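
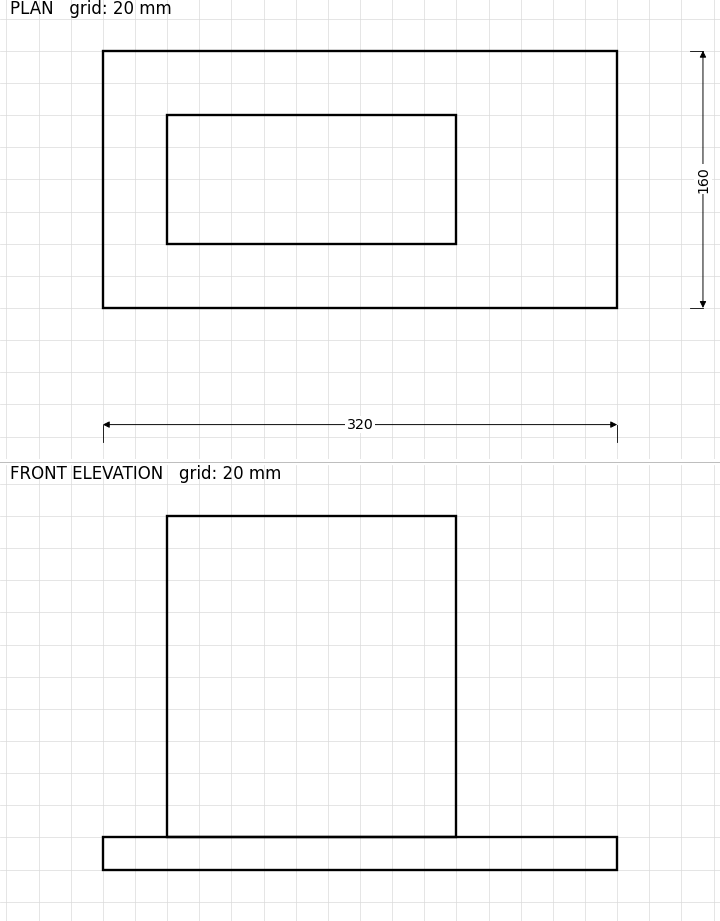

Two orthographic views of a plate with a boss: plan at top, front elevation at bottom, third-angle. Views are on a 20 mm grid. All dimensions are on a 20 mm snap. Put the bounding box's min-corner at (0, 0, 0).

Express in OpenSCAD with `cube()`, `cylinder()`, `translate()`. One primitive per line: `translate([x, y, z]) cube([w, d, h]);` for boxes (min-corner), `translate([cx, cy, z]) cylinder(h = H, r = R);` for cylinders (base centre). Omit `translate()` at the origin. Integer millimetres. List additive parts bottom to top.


cube([320, 160, 20]);
translate([40, 40, 20]) cube([180, 80, 200]);


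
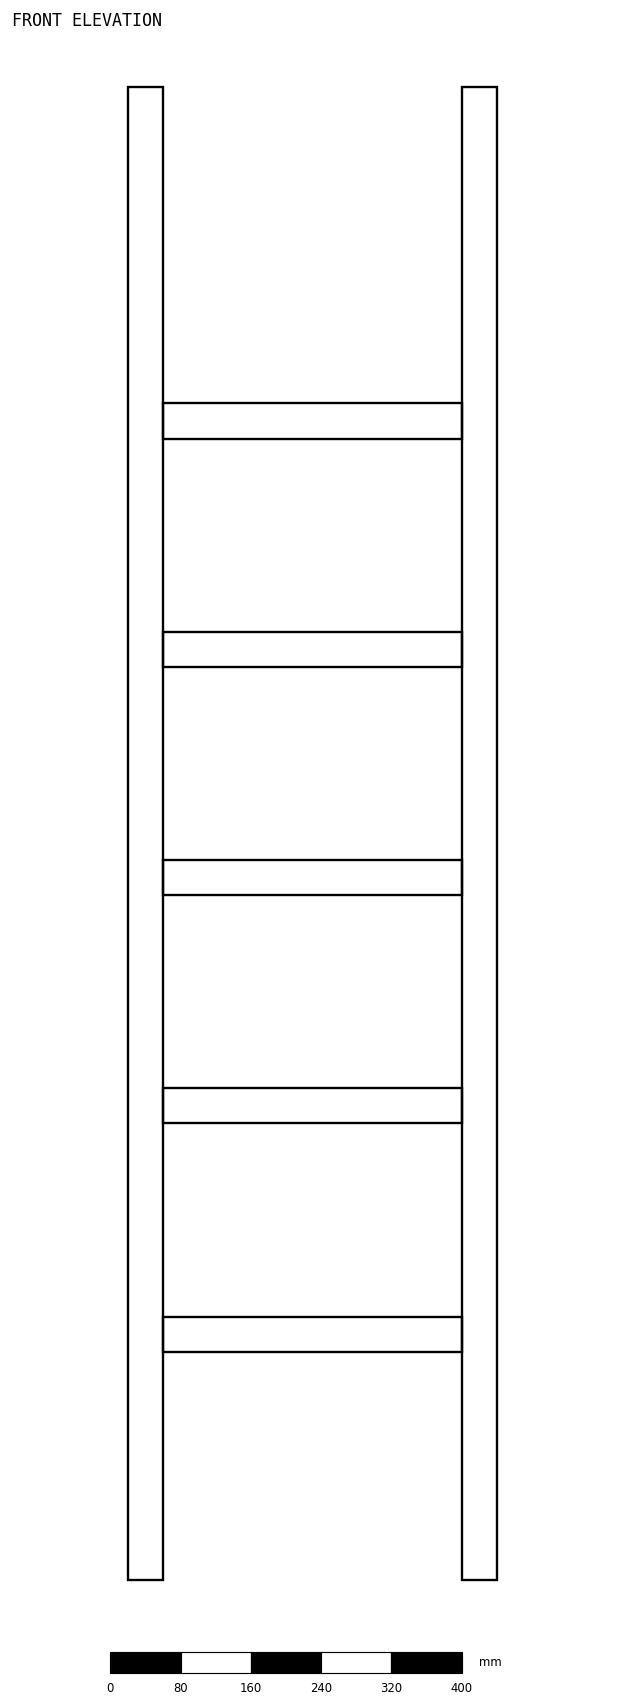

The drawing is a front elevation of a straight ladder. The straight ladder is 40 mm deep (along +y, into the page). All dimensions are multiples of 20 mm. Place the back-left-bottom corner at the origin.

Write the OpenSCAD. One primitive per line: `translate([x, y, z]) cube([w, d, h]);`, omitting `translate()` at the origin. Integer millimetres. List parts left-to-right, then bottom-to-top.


cube([40, 40, 1700]);
translate([40, 0, 260]) cube([340, 40, 40]);
translate([40, 0, 520]) cube([340, 40, 40]);
translate([40, 0, 780]) cube([340, 40, 40]);
translate([40, 0, 1040]) cube([340, 40, 40]);
translate([40, 0, 1300]) cube([340, 40, 40]);
translate([380, 0, 0]) cube([40, 40, 1700]);


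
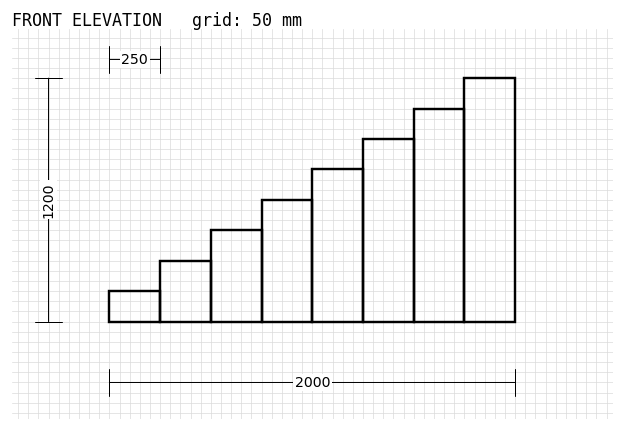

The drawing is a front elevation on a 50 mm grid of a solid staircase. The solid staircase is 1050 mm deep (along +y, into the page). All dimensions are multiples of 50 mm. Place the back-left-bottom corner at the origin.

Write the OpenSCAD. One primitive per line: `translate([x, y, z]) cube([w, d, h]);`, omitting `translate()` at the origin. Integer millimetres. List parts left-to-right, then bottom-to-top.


cube([250, 1050, 150]);
translate([250, 0, 0]) cube([250, 1050, 300]);
translate([500, 0, 0]) cube([250, 1050, 450]);
translate([750, 0, 0]) cube([250, 1050, 600]);
translate([1000, 0, 0]) cube([250, 1050, 750]);
translate([1250, 0, 0]) cube([250, 1050, 900]);
translate([1500, 0, 0]) cube([250, 1050, 1050]);
translate([1750, 0, 0]) cube([250, 1050, 1200]);


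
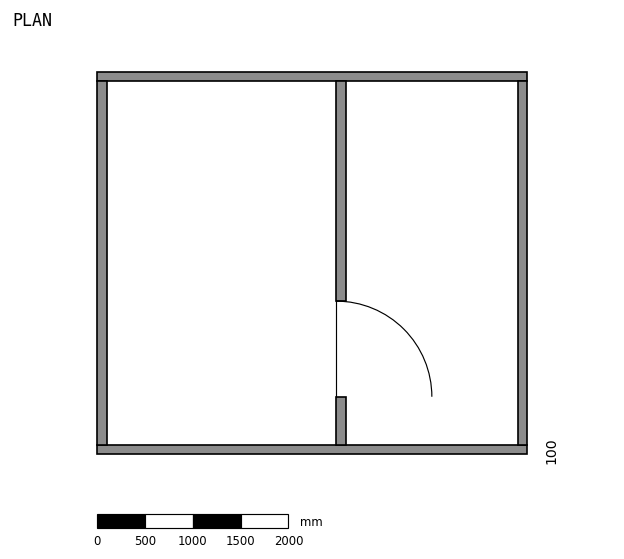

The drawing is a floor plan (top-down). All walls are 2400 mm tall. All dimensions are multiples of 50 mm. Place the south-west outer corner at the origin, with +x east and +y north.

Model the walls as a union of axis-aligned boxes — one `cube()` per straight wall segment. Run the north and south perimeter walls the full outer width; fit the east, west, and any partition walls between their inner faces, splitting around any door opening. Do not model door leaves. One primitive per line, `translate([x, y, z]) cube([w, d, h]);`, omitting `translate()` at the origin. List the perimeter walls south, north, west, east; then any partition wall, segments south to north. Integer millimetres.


cube([4500, 100, 2400]);
translate([0, 3900, 0]) cube([4500, 100, 2400]);
translate([0, 100, 0]) cube([100, 3800, 2400]);
translate([4400, 100, 0]) cube([100, 3800, 2400]);
translate([2500, 100, 0]) cube([100, 500, 2400]);
translate([2500, 1600, 0]) cube([100, 2300, 2400]);


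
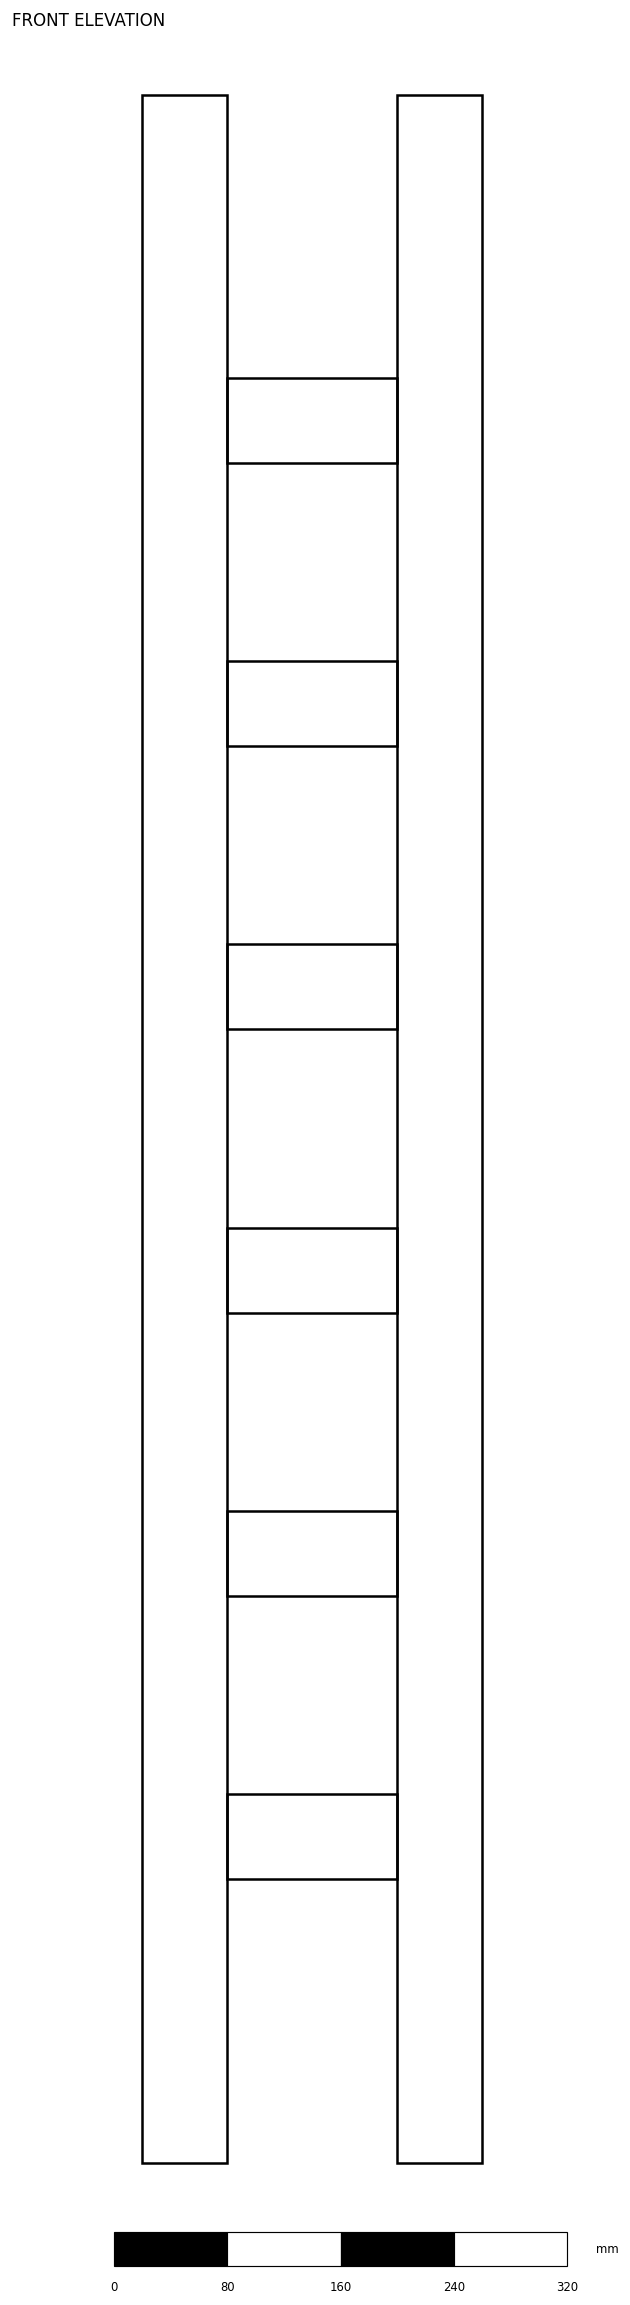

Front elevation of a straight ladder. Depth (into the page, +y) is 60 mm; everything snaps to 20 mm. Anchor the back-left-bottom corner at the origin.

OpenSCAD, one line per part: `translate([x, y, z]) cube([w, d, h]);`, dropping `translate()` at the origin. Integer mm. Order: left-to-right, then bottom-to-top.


cube([60, 60, 1460]);
translate([60, 0, 200]) cube([120, 60, 60]);
translate([60, 0, 400]) cube([120, 60, 60]);
translate([60, 0, 600]) cube([120, 60, 60]);
translate([60, 0, 800]) cube([120, 60, 60]);
translate([60, 0, 1000]) cube([120, 60, 60]);
translate([60, 0, 1200]) cube([120, 60, 60]);
translate([180, 0, 0]) cube([60, 60, 1460]);


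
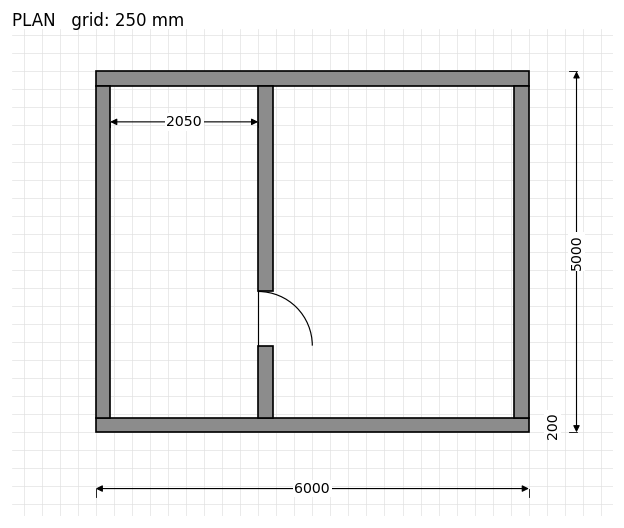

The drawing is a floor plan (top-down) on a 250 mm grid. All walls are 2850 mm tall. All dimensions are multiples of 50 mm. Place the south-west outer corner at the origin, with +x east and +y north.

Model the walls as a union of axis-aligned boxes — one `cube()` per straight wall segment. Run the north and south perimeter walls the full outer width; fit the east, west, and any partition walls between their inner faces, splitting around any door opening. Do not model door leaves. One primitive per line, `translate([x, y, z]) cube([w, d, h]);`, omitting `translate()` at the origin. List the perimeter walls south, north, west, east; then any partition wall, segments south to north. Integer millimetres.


cube([6000, 200, 2850]);
translate([0, 4800, 0]) cube([6000, 200, 2850]);
translate([0, 200, 0]) cube([200, 4600, 2850]);
translate([5800, 200, 0]) cube([200, 4600, 2850]);
translate([2250, 200, 0]) cube([200, 1000, 2850]);
translate([2250, 1950, 0]) cube([200, 2850, 2850]);


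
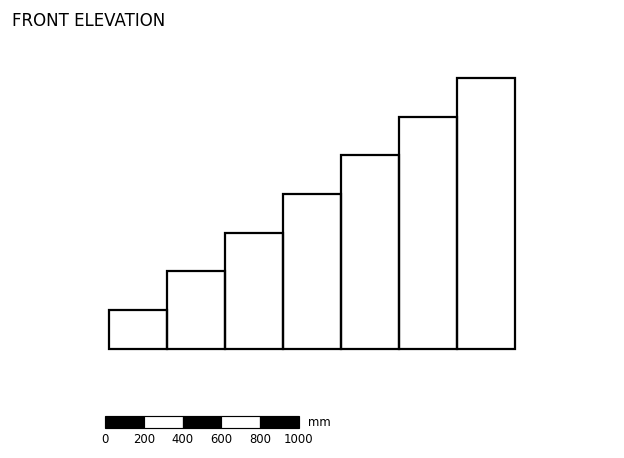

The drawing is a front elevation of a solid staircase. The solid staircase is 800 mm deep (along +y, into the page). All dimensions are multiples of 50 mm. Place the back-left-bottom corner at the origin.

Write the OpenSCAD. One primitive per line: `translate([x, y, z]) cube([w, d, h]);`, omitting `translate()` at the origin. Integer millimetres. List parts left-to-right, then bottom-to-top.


cube([300, 800, 200]);
translate([300, 0, 0]) cube([300, 800, 400]);
translate([600, 0, 0]) cube([300, 800, 600]);
translate([900, 0, 0]) cube([300, 800, 800]);
translate([1200, 0, 0]) cube([300, 800, 1000]);
translate([1500, 0, 0]) cube([300, 800, 1200]);
translate([1800, 0, 0]) cube([300, 800, 1400]);


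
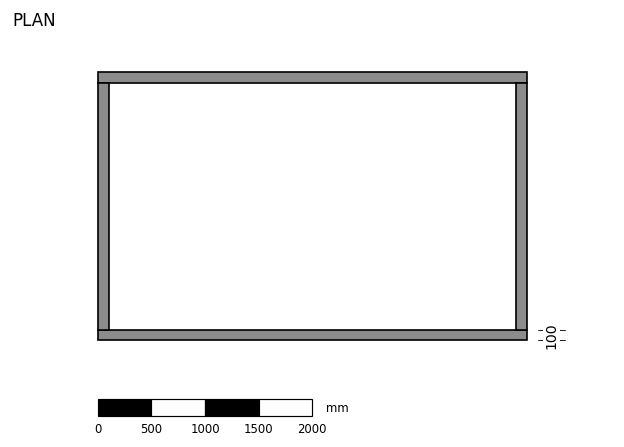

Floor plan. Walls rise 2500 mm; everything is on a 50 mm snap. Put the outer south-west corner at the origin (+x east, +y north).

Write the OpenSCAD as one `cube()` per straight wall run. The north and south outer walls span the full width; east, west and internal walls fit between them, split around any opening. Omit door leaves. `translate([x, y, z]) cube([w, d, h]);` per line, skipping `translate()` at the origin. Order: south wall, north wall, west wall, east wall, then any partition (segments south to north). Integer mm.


cube([4000, 100, 2500]);
translate([0, 2400, 0]) cube([4000, 100, 2500]);
translate([0, 100, 0]) cube([100, 2300, 2500]);
translate([3900, 100, 0]) cube([100, 2300, 2500]);


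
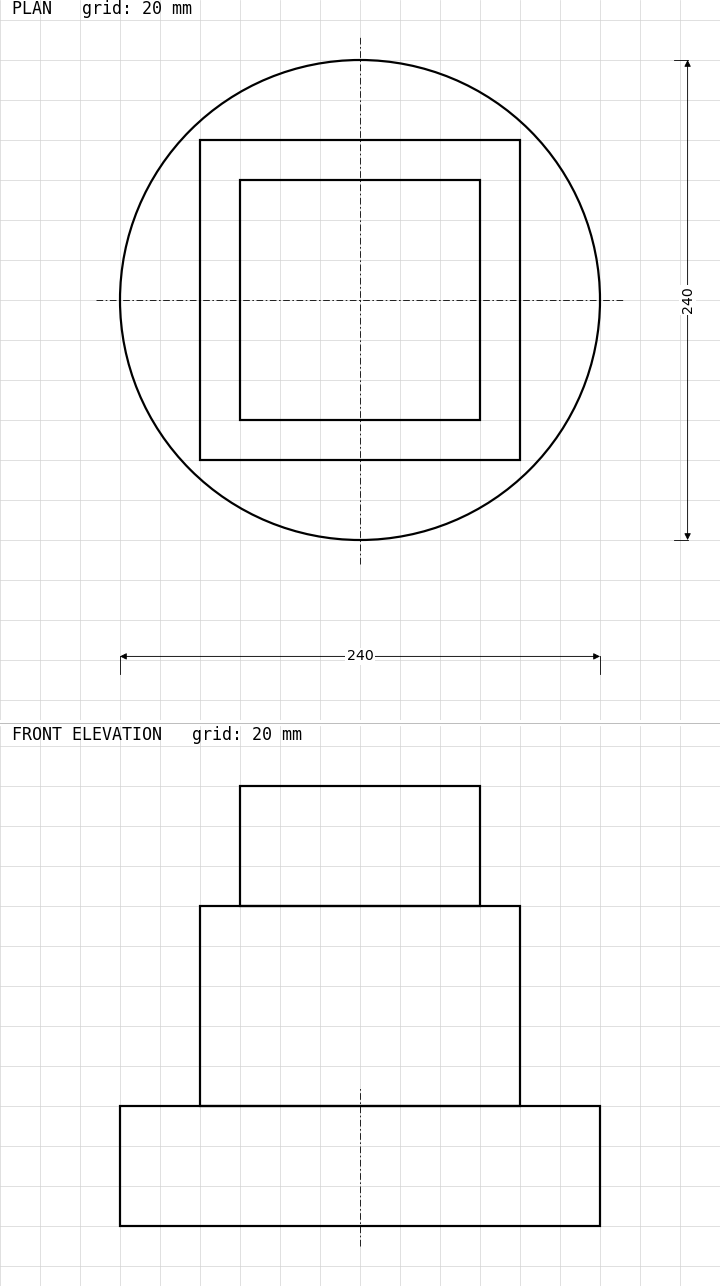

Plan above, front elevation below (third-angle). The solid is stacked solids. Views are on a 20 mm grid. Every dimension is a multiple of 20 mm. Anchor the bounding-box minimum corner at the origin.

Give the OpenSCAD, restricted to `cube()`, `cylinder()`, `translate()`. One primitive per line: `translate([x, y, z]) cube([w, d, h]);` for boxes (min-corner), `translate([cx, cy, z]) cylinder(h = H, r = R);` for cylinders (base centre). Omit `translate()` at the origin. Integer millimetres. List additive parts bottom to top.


translate([120, 120, 0]) cylinder(h = 60, r = 120);
translate([40, 40, 60]) cube([160, 160, 100]);
translate([60, 60, 160]) cube([120, 120, 60]);


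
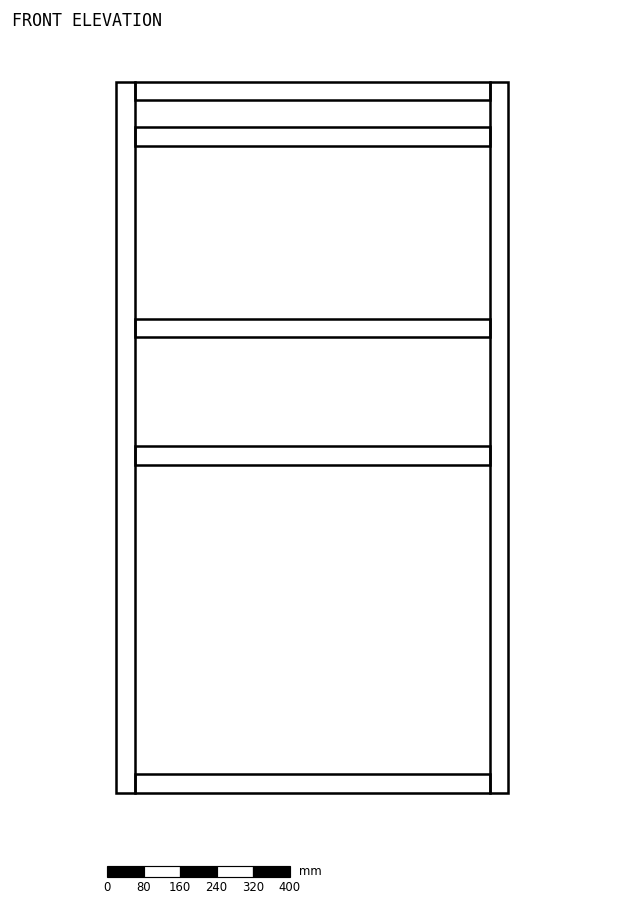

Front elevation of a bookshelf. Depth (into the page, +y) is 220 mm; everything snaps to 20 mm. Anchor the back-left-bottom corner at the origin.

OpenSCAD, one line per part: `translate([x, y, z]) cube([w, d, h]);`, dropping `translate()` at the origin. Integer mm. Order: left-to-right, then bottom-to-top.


cube([40, 220, 1560]);
translate([40, 0, 0]) cube([780, 220, 40]);
translate([40, 0, 720]) cube([780, 220, 40]);
translate([40, 0, 1000]) cube([780, 220, 40]);
translate([40, 0, 1420]) cube([780, 220, 40]);
translate([40, 0, 1520]) cube([780, 220, 40]);
translate([820, 0, 0]) cube([40, 220, 1560]);


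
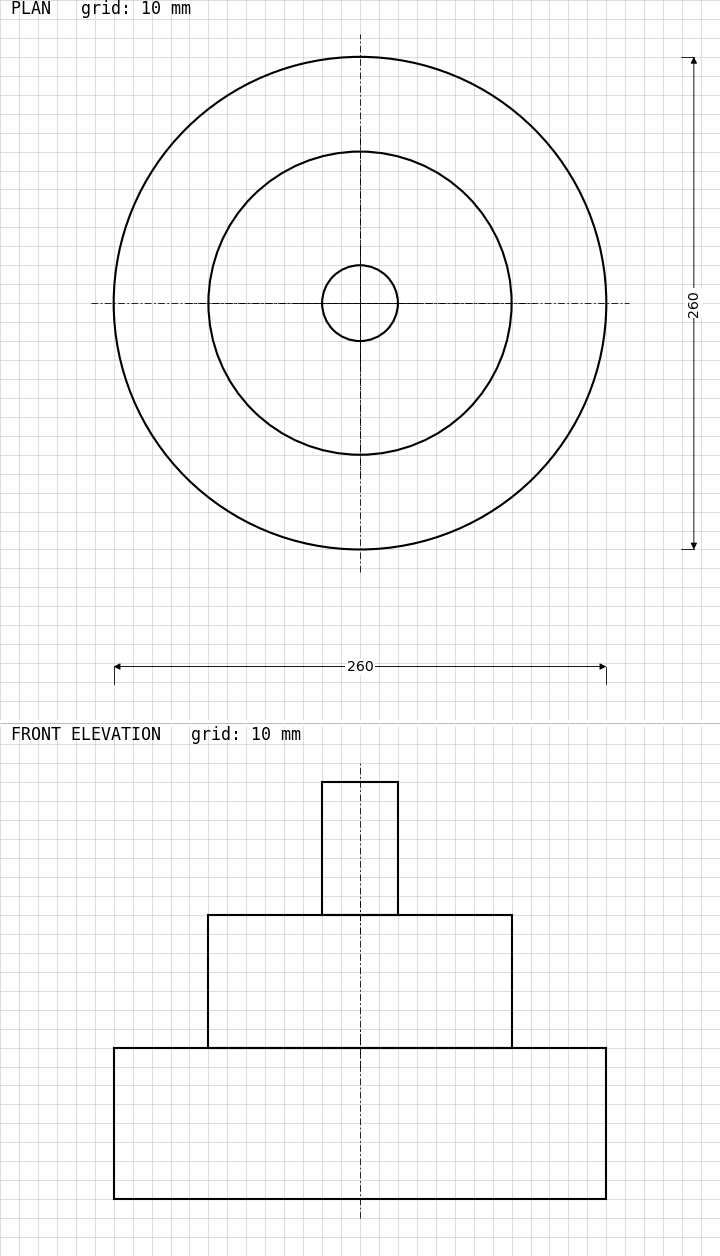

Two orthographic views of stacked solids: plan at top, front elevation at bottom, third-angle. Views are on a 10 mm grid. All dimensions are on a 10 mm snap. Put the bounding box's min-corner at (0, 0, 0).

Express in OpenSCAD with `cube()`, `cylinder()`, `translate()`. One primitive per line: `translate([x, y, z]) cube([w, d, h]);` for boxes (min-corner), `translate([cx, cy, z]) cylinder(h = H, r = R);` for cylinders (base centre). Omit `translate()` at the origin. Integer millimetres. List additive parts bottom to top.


translate([130, 130, 0]) cylinder(h = 80, r = 130);
translate([130, 130, 80]) cylinder(h = 70, r = 80);
translate([130, 130, 150]) cylinder(h = 70, r = 20);


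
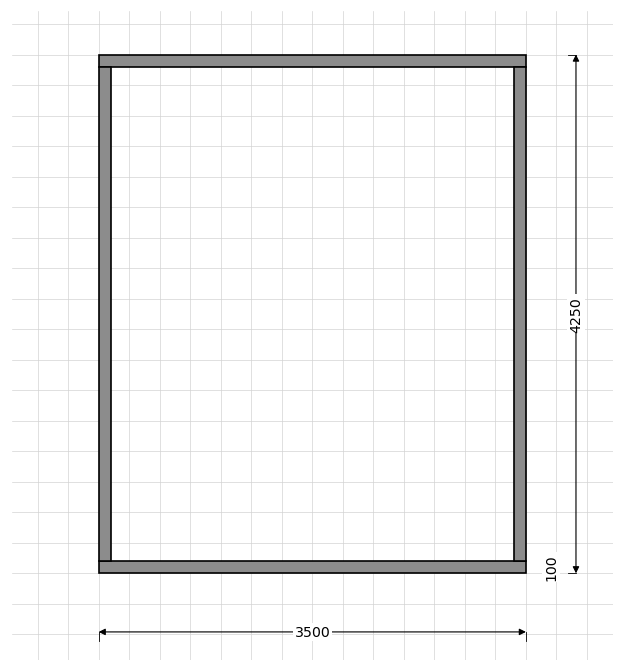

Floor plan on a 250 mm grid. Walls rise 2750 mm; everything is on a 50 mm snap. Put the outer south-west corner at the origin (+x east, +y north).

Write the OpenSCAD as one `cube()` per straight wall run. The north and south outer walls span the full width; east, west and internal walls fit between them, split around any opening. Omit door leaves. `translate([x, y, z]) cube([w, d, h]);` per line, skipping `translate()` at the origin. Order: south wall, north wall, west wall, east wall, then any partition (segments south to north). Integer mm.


cube([3500, 100, 2750]);
translate([0, 4150, 0]) cube([3500, 100, 2750]);
translate([0, 100, 0]) cube([100, 4050, 2750]);
translate([3400, 100, 0]) cube([100, 4050, 2750]);


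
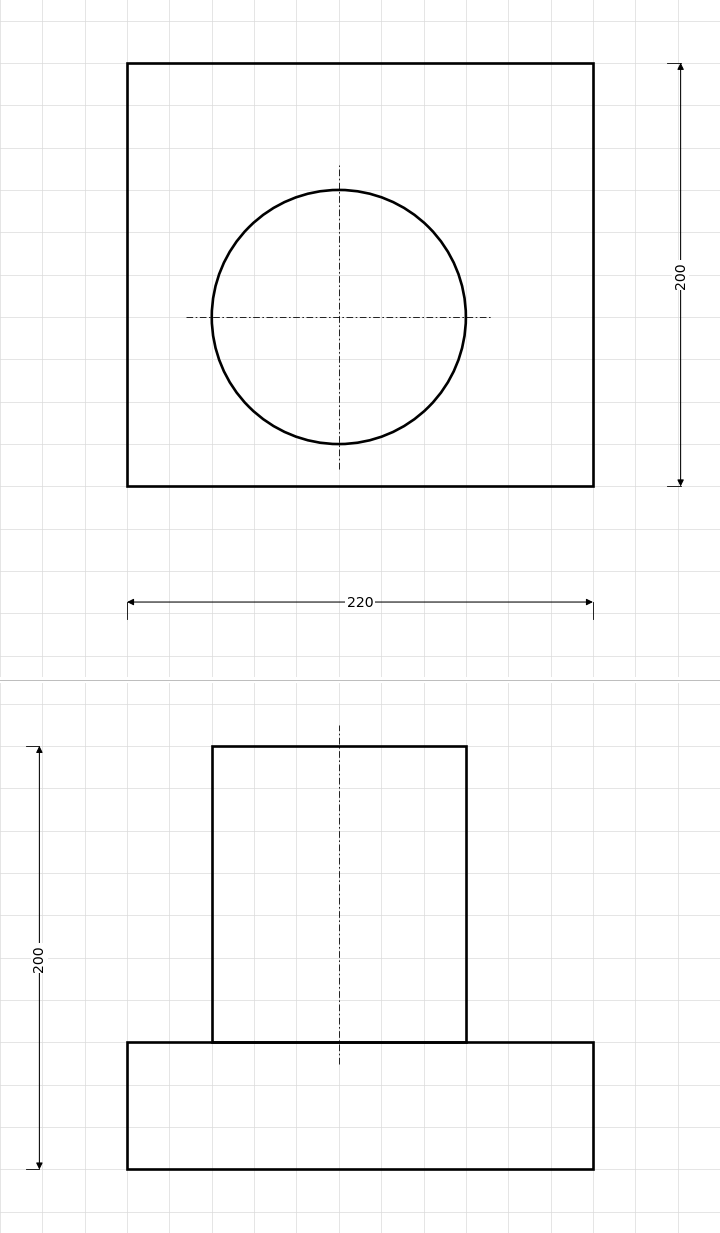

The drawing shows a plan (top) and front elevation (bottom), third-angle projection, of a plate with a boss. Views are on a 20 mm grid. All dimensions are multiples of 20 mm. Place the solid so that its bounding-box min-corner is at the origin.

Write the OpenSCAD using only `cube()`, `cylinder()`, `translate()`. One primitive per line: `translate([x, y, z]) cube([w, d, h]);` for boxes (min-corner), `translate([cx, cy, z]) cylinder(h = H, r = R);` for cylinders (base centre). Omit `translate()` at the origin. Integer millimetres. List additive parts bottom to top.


cube([220, 200, 60]);
translate([100, 80, 60]) cylinder(h = 140, r = 60);


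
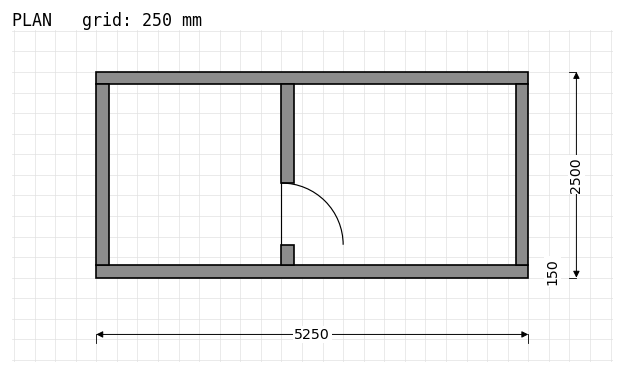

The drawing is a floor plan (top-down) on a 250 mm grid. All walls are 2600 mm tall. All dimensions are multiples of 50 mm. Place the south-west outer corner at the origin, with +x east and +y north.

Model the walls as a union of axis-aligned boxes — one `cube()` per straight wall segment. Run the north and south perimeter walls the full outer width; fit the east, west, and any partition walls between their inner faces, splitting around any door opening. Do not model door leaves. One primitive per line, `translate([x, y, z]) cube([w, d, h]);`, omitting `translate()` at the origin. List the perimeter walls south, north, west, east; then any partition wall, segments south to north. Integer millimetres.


cube([5250, 150, 2600]);
translate([0, 2350, 0]) cube([5250, 150, 2600]);
translate([0, 150, 0]) cube([150, 2200, 2600]);
translate([5100, 150, 0]) cube([150, 2200, 2600]);
translate([2250, 150, 0]) cube([150, 250, 2600]);
translate([2250, 1150, 0]) cube([150, 1200, 2600]);


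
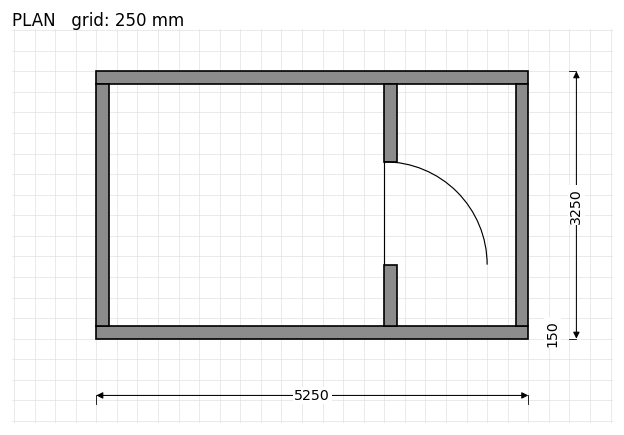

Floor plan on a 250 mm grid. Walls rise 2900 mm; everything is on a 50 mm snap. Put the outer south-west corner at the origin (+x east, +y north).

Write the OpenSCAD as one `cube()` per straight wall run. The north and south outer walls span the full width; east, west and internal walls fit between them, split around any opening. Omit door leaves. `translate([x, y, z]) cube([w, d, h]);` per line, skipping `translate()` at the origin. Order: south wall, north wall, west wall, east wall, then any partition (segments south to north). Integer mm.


cube([5250, 150, 2900]);
translate([0, 3100, 0]) cube([5250, 150, 2900]);
translate([0, 150, 0]) cube([150, 2950, 2900]);
translate([5100, 150, 0]) cube([150, 2950, 2900]);
translate([3500, 150, 0]) cube([150, 750, 2900]);
translate([3500, 2150, 0]) cube([150, 950, 2900]);


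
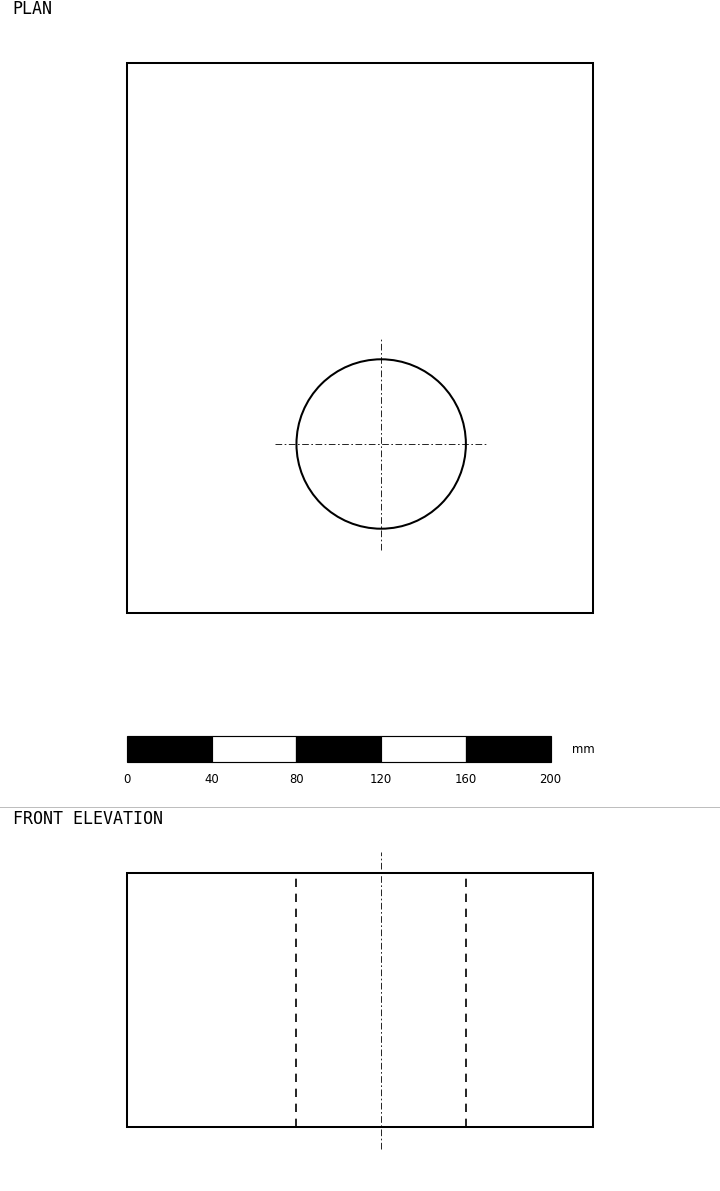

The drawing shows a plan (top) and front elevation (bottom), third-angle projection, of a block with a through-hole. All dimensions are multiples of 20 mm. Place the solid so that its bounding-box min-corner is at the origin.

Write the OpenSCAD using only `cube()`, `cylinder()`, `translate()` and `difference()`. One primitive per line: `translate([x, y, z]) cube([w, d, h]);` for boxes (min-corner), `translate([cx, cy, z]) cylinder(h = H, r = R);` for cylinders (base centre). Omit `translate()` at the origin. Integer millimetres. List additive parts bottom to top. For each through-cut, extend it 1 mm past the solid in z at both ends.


difference() {
  cube([220, 260, 120]);
  translate([120, 80, -1]) cylinder(h = 122, r = 40);
}


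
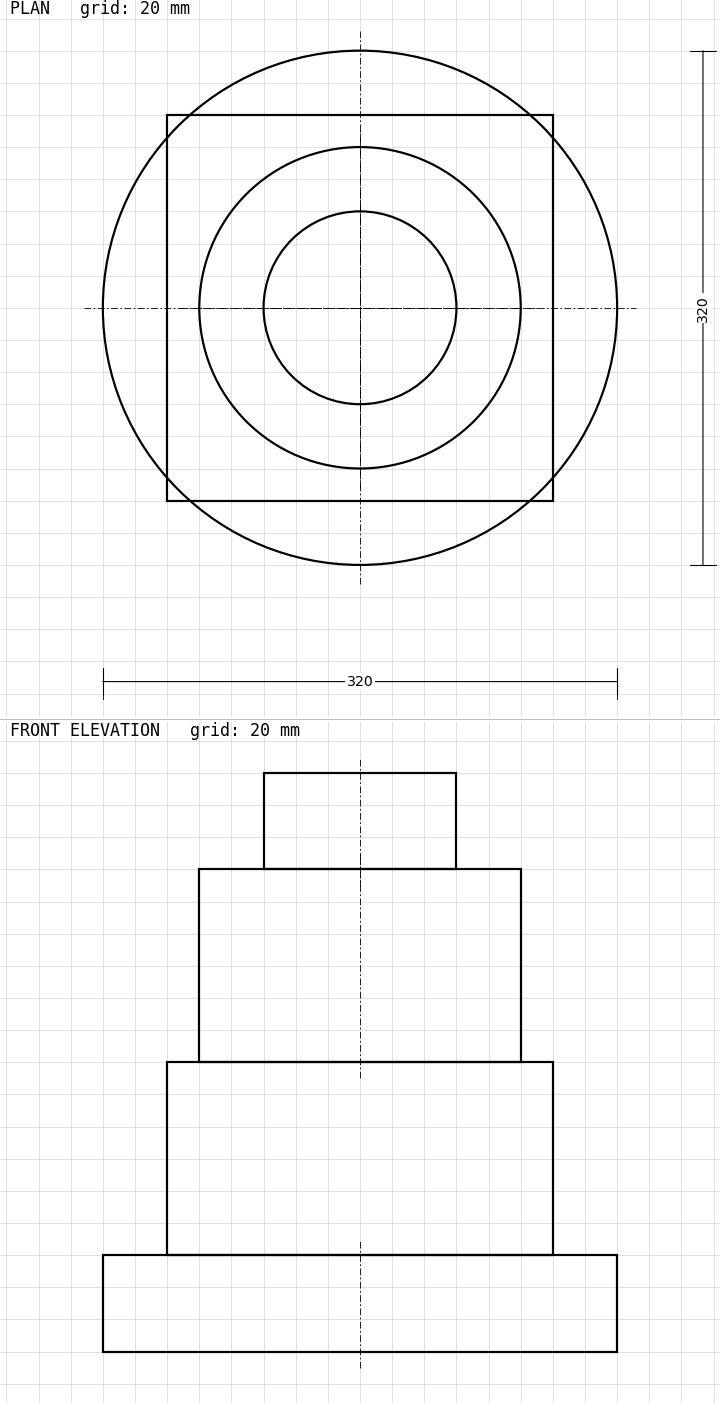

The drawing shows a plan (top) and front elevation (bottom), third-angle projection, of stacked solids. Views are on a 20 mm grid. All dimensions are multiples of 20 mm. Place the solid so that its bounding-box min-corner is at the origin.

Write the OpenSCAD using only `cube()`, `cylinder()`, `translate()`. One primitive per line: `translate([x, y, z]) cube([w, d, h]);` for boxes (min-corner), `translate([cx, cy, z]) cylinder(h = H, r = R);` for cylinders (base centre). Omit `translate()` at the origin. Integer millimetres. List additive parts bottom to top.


translate([160, 160, 0]) cylinder(h = 60, r = 160);
translate([40, 40, 60]) cube([240, 240, 120]);
translate([160, 160, 180]) cylinder(h = 120, r = 100);
translate([160, 160, 300]) cylinder(h = 60, r = 60);


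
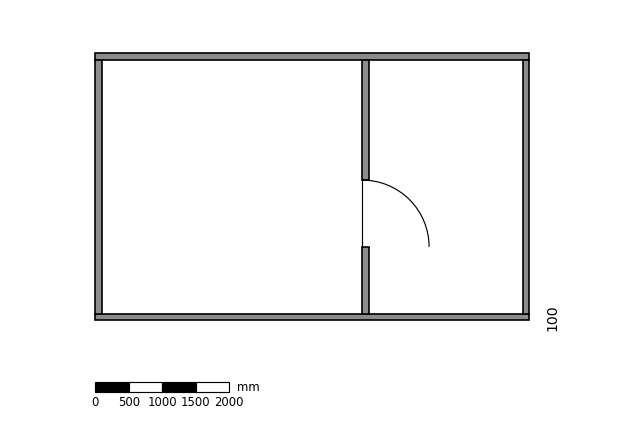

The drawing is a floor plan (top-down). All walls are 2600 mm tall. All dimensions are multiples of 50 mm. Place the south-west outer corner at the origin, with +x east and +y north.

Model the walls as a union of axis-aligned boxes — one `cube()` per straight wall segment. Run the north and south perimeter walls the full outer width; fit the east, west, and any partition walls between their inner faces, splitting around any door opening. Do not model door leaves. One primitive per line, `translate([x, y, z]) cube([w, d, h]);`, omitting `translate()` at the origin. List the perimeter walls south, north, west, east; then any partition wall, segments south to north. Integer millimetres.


cube([6500, 100, 2600]);
translate([0, 3900, 0]) cube([6500, 100, 2600]);
translate([0, 100, 0]) cube([100, 3800, 2600]);
translate([6400, 100, 0]) cube([100, 3800, 2600]);
translate([4000, 100, 0]) cube([100, 1000, 2600]);
translate([4000, 2100, 0]) cube([100, 1800, 2600]);


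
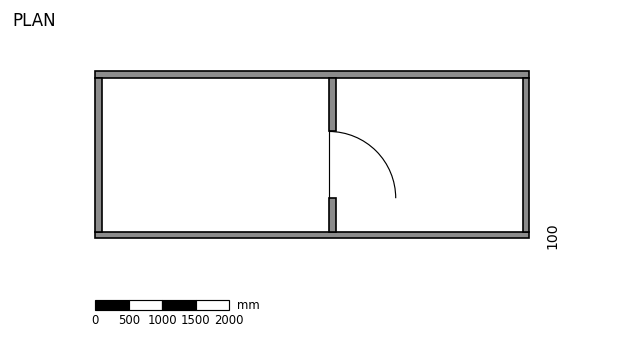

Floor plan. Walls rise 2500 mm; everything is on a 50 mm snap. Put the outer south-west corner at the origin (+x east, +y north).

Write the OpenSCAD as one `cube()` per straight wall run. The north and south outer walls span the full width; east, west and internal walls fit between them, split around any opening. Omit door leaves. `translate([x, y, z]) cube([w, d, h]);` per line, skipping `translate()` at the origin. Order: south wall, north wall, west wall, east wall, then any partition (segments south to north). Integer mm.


cube([6500, 100, 2500]);
translate([0, 2400, 0]) cube([6500, 100, 2500]);
translate([0, 100, 0]) cube([100, 2300, 2500]);
translate([6400, 100, 0]) cube([100, 2300, 2500]);
translate([3500, 100, 0]) cube([100, 500, 2500]);
translate([3500, 1600, 0]) cube([100, 800, 2500]);


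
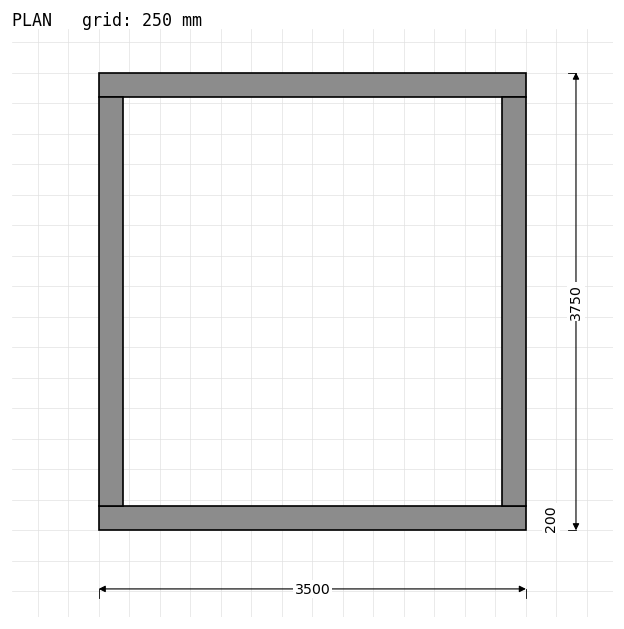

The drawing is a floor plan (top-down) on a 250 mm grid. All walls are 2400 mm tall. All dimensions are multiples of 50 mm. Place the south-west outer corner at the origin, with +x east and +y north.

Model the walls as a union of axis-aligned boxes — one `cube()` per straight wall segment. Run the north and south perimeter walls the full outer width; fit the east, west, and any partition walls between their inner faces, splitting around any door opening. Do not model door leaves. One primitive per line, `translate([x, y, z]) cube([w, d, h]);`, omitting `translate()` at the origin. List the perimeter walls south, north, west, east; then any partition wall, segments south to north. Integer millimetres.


cube([3500, 200, 2400]);
translate([0, 3550, 0]) cube([3500, 200, 2400]);
translate([0, 200, 0]) cube([200, 3350, 2400]);
translate([3300, 200, 0]) cube([200, 3350, 2400]);


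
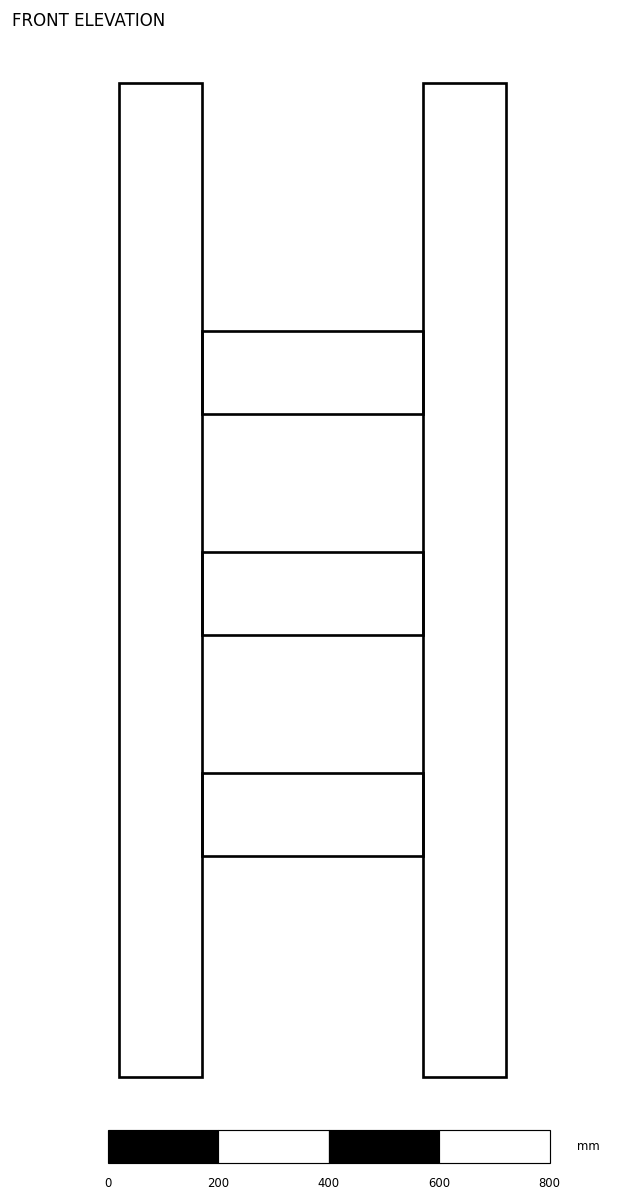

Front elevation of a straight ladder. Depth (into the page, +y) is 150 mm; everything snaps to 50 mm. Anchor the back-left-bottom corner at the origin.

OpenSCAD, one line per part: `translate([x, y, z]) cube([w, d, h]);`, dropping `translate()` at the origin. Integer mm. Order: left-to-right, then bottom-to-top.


cube([150, 150, 1800]);
translate([150, 0, 400]) cube([400, 150, 150]);
translate([150, 0, 800]) cube([400, 150, 150]);
translate([150, 0, 1200]) cube([400, 150, 150]);
translate([550, 0, 0]) cube([150, 150, 1800]);


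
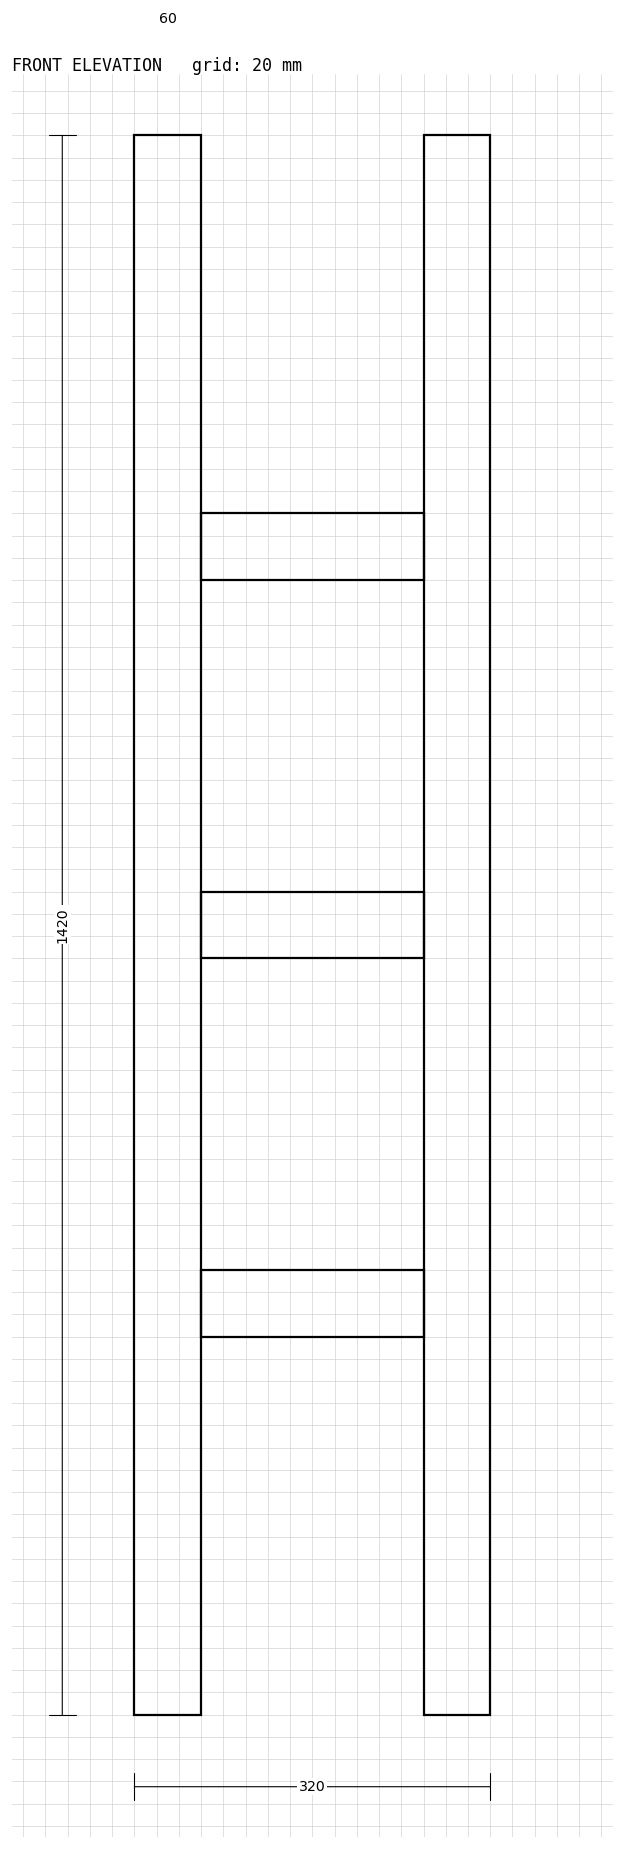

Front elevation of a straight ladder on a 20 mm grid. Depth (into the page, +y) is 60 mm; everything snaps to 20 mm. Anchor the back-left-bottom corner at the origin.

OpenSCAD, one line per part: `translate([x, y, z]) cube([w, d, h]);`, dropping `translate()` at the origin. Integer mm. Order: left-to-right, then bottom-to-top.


cube([60, 60, 1420]);
translate([60, 0, 340]) cube([200, 60, 60]);
translate([60, 0, 680]) cube([200, 60, 60]);
translate([60, 0, 1020]) cube([200, 60, 60]);
translate([260, 0, 0]) cube([60, 60, 1420]);


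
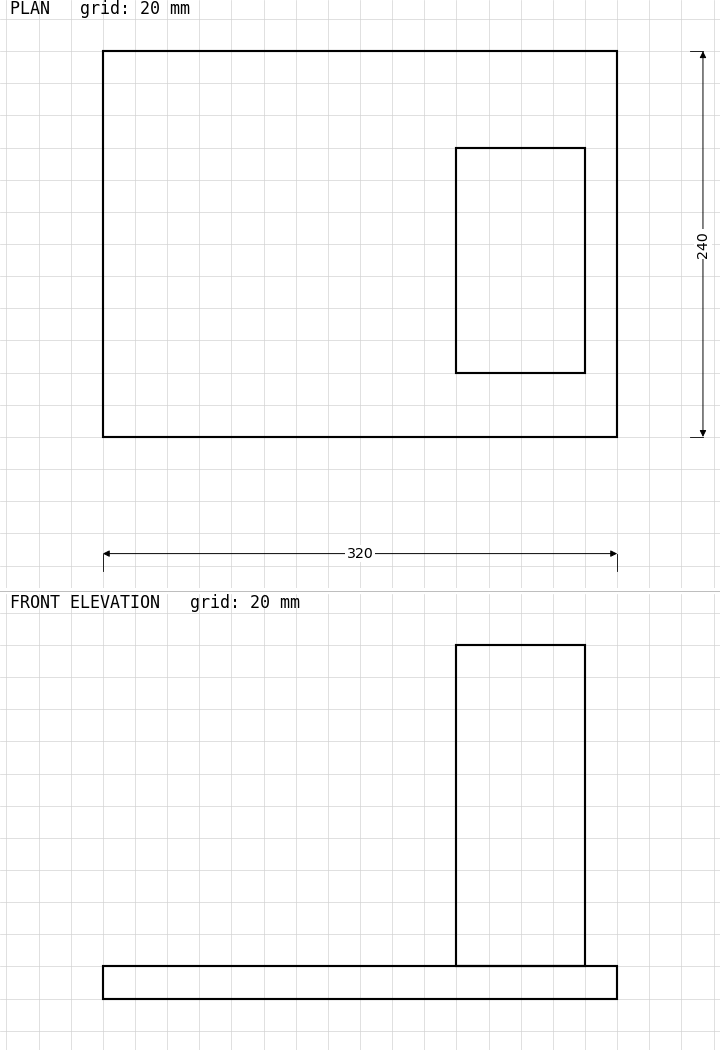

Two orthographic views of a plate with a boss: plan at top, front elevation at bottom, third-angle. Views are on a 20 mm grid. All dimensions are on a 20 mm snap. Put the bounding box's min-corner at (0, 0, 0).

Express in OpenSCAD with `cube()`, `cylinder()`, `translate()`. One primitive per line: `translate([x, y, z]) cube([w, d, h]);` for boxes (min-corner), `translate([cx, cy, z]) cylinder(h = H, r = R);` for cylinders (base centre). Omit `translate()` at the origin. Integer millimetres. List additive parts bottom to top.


cube([320, 240, 20]);
translate([220, 40, 20]) cube([80, 140, 200]);


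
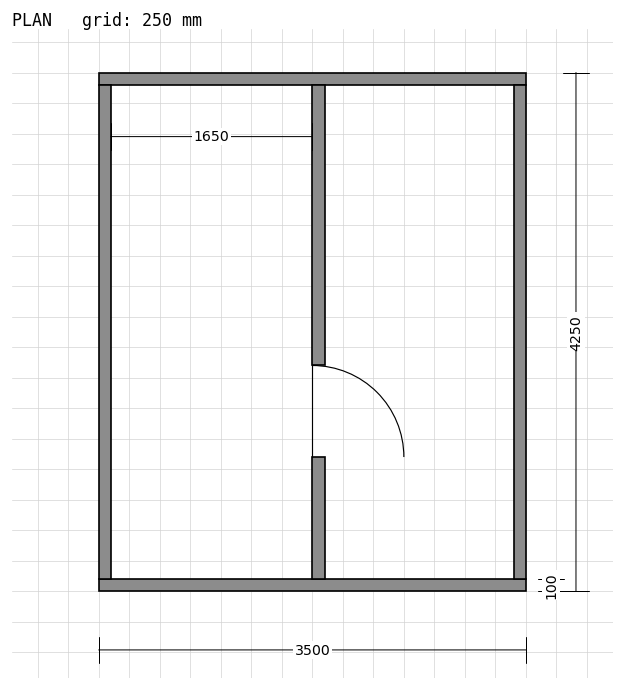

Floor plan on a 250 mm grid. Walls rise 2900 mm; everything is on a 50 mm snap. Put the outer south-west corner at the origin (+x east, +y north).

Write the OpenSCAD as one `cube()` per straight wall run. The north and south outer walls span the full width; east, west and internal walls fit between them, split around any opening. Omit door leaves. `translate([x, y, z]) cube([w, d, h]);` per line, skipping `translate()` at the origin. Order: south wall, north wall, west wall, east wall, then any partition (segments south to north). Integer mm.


cube([3500, 100, 2900]);
translate([0, 4150, 0]) cube([3500, 100, 2900]);
translate([0, 100, 0]) cube([100, 4050, 2900]);
translate([3400, 100, 0]) cube([100, 4050, 2900]);
translate([1750, 100, 0]) cube([100, 1000, 2900]);
translate([1750, 1850, 0]) cube([100, 2300, 2900]);


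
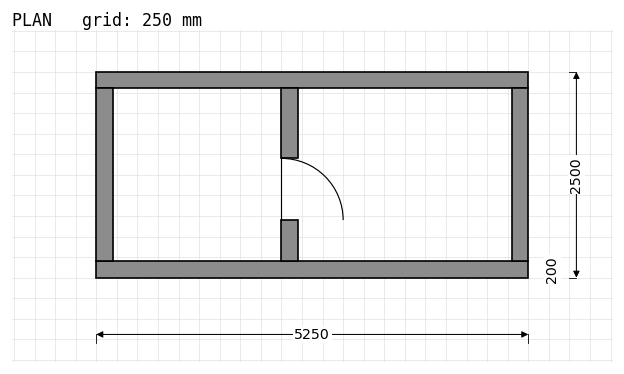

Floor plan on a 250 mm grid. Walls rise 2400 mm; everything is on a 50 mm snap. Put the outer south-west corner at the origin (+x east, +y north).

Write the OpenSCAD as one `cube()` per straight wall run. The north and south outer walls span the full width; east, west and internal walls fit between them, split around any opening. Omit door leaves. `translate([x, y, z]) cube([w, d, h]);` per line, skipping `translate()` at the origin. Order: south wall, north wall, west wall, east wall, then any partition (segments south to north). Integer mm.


cube([5250, 200, 2400]);
translate([0, 2300, 0]) cube([5250, 200, 2400]);
translate([0, 200, 0]) cube([200, 2100, 2400]);
translate([5050, 200, 0]) cube([200, 2100, 2400]);
translate([2250, 200, 0]) cube([200, 500, 2400]);
translate([2250, 1450, 0]) cube([200, 850, 2400]);


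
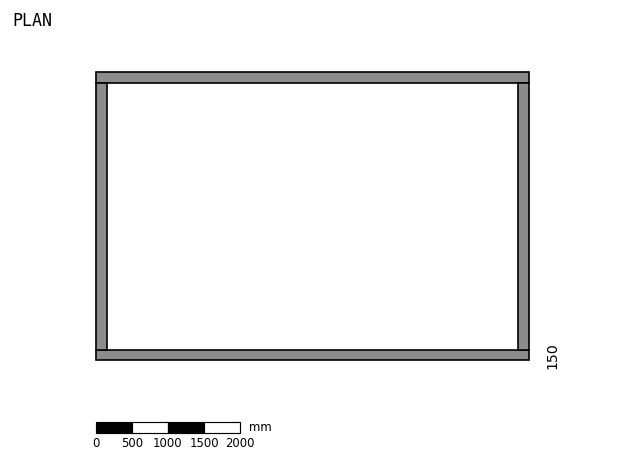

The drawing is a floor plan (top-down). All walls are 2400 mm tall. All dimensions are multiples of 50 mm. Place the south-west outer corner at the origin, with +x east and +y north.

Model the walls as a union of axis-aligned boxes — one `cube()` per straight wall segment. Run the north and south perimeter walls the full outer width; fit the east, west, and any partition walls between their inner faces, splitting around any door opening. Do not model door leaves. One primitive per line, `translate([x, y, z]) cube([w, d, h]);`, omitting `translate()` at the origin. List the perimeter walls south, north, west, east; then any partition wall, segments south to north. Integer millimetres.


cube([6000, 150, 2400]);
translate([0, 3850, 0]) cube([6000, 150, 2400]);
translate([0, 150, 0]) cube([150, 3700, 2400]);
translate([5850, 150, 0]) cube([150, 3700, 2400]);


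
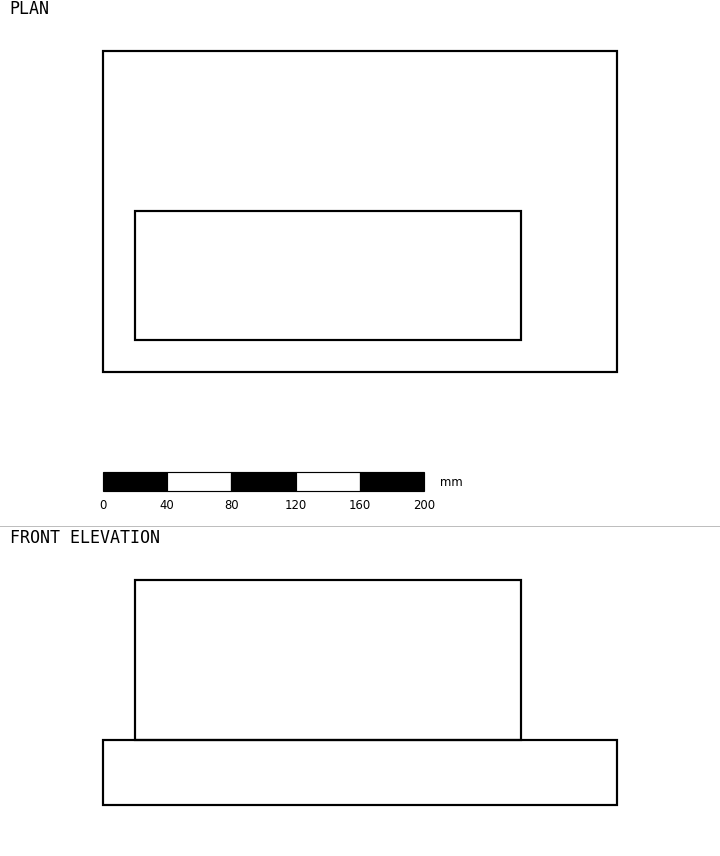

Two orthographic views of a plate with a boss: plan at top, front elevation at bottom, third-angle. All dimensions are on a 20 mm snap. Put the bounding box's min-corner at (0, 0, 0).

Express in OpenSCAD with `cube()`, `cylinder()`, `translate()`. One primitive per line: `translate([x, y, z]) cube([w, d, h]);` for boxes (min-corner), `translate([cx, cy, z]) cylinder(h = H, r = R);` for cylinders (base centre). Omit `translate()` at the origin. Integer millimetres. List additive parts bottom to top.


cube([320, 200, 40]);
translate([20, 20, 40]) cube([240, 80, 100]);


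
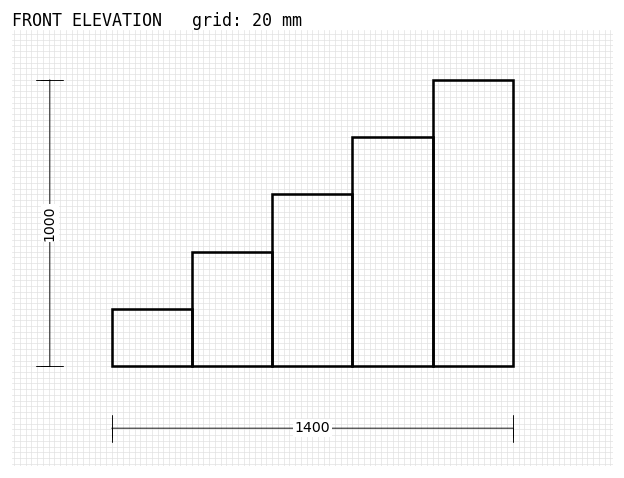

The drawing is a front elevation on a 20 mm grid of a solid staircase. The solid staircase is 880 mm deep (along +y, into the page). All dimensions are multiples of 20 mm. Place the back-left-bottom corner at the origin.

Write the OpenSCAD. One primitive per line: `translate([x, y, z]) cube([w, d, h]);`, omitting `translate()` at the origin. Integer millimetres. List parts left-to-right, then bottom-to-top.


cube([280, 880, 200]);
translate([280, 0, 0]) cube([280, 880, 400]);
translate([560, 0, 0]) cube([280, 880, 600]);
translate([840, 0, 0]) cube([280, 880, 800]);
translate([1120, 0, 0]) cube([280, 880, 1000]);


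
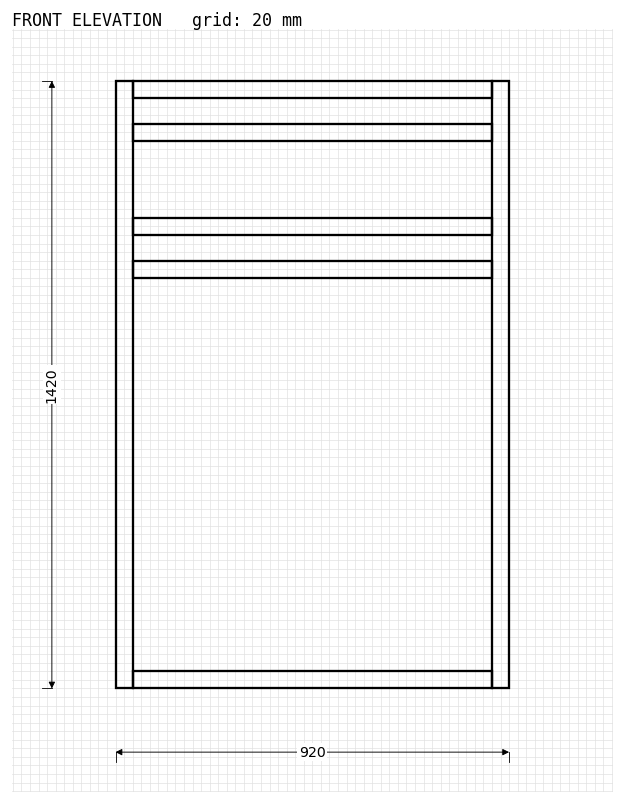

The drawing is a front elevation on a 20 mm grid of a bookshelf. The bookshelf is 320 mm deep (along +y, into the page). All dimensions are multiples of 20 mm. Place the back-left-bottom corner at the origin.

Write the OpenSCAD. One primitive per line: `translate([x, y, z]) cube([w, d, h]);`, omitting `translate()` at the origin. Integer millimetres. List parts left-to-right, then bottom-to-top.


cube([40, 320, 1420]);
translate([40, 0, 0]) cube([840, 320, 40]);
translate([40, 0, 960]) cube([840, 320, 40]);
translate([40, 0, 1060]) cube([840, 320, 40]);
translate([40, 0, 1280]) cube([840, 320, 40]);
translate([40, 0, 1380]) cube([840, 320, 40]);
translate([880, 0, 0]) cube([40, 320, 1420]);


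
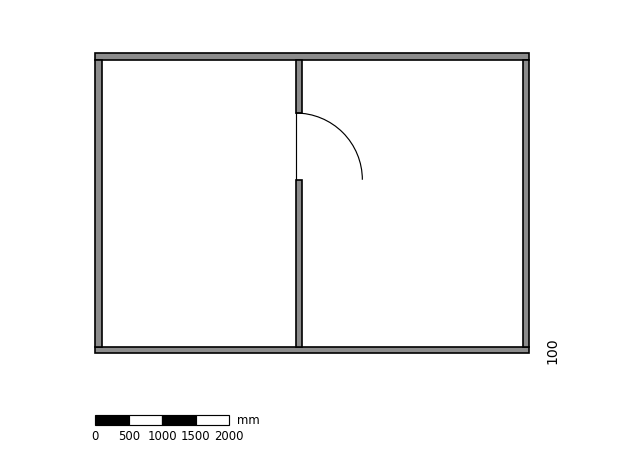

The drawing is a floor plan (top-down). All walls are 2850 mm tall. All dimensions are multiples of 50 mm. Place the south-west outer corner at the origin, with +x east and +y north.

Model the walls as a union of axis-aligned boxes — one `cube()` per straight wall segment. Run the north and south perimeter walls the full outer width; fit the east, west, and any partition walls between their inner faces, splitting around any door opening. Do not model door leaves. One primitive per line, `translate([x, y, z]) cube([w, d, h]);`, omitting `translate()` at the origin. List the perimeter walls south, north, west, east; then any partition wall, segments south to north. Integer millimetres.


cube([6500, 100, 2850]);
translate([0, 4400, 0]) cube([6500, 100, 2850]);
translate([0, 100, 0]) cube([100, 4300, 2850]);
translate([6400, 100, 0]) cube([100, 4300, 2850]);
translate([3000, 100, 0]) cube([100, 2500, 2850]);
translate([3000, 3600, 0]) cube([100, 800, 2850]);


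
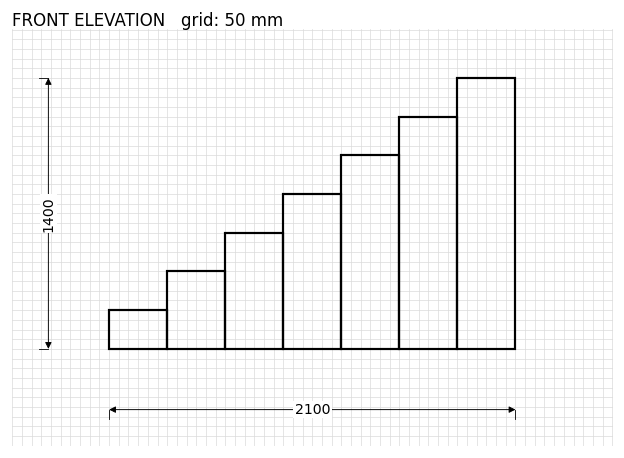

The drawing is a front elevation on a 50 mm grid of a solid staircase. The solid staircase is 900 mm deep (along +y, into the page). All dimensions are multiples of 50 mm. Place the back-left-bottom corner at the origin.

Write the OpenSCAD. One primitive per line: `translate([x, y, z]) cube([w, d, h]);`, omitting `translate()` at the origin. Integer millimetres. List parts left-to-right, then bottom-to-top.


cube([300, 900, 200]);
translate([300, 0, 0]) cube([300, 900, 400]);
translate([600, 0, 0]) cube([300, 900, 600]);
translate([900, 0, 0]) cube([300, 900, 800]);
translate([1200, 0, 0]) cube([300, 900, 1000]);
translate([1500, 0, 0]) cube([300, 900, 1200]);
translate([1800, 0, 0]) cube([300, 900, 1400]);


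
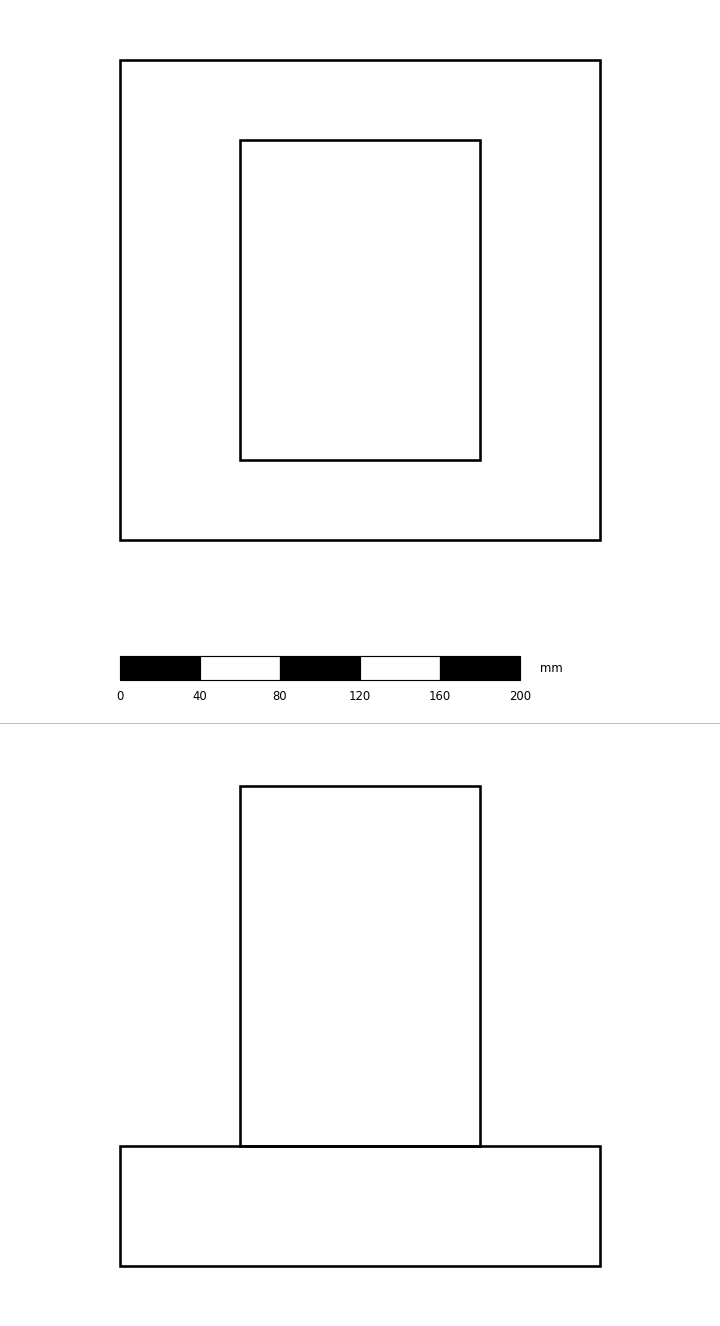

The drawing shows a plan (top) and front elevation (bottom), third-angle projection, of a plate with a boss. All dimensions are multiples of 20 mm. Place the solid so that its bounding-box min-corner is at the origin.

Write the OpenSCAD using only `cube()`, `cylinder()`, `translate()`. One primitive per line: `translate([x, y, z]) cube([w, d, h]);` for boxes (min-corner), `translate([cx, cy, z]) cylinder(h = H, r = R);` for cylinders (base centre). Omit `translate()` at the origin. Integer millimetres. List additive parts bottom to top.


cube([240, 240, 60]);
translate([60, 40, 60]) cube([120, 160, 180]);


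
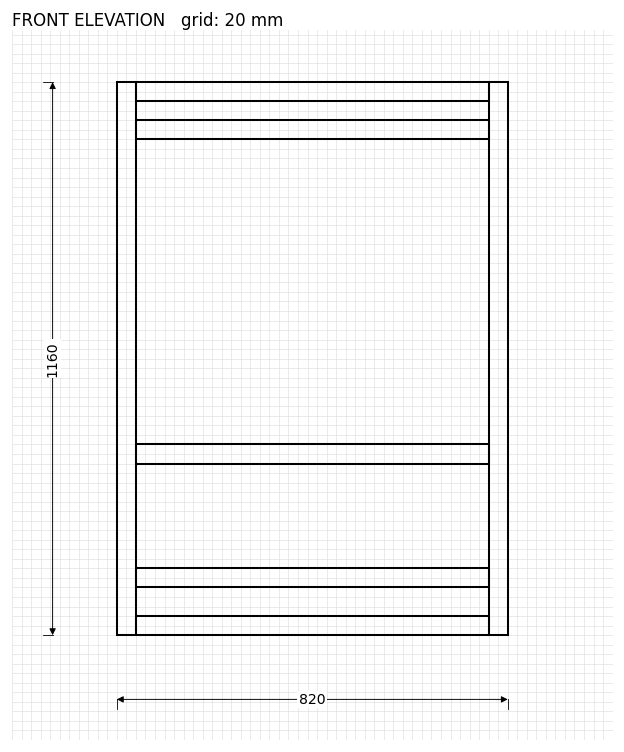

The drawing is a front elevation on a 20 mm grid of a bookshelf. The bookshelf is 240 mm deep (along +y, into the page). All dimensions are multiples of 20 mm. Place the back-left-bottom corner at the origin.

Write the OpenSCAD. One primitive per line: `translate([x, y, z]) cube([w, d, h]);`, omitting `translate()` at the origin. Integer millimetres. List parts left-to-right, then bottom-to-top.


cube([40, 240, 1160]);
translate([40, 0, 0]) cube([740, 240, 40]);
translate([40, 0, 100]) cube([740, 240, 40]);
translate([40, 0, 360]) cube([740, 240, 40]);
translate([40, 0, 1040]) cube([740, 240, 40]);
translate([40, 0, 1120]) cube([740, 240, 40]);
translate([780, 0, 0]) cube([40, 240, 1160]);


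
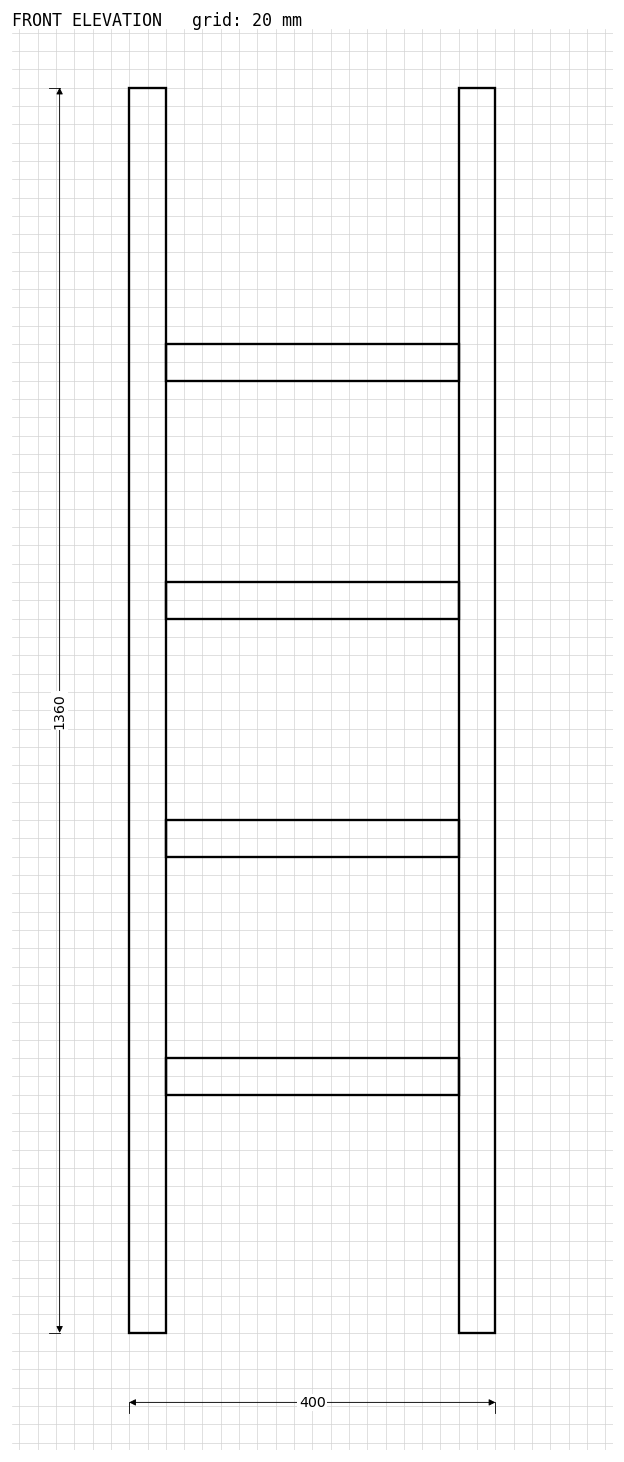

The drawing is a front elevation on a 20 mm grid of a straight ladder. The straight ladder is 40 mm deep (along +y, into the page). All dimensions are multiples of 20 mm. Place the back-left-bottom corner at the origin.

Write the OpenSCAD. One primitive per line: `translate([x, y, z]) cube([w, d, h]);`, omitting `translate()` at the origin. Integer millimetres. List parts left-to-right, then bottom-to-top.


cube([40, 40, 1360]);
translate([40, 0, 260]) cube([320, 40, 40]);
translate([40, 0, 520]) cube([320, 40, 40]);
translate([40, 0, 780]) cube([320, 40, 40]);
translate([40, 0, 1040]) cube([320, 40, 40]);
translate([360, 0, 0]) cube([40, 40, 1360]);


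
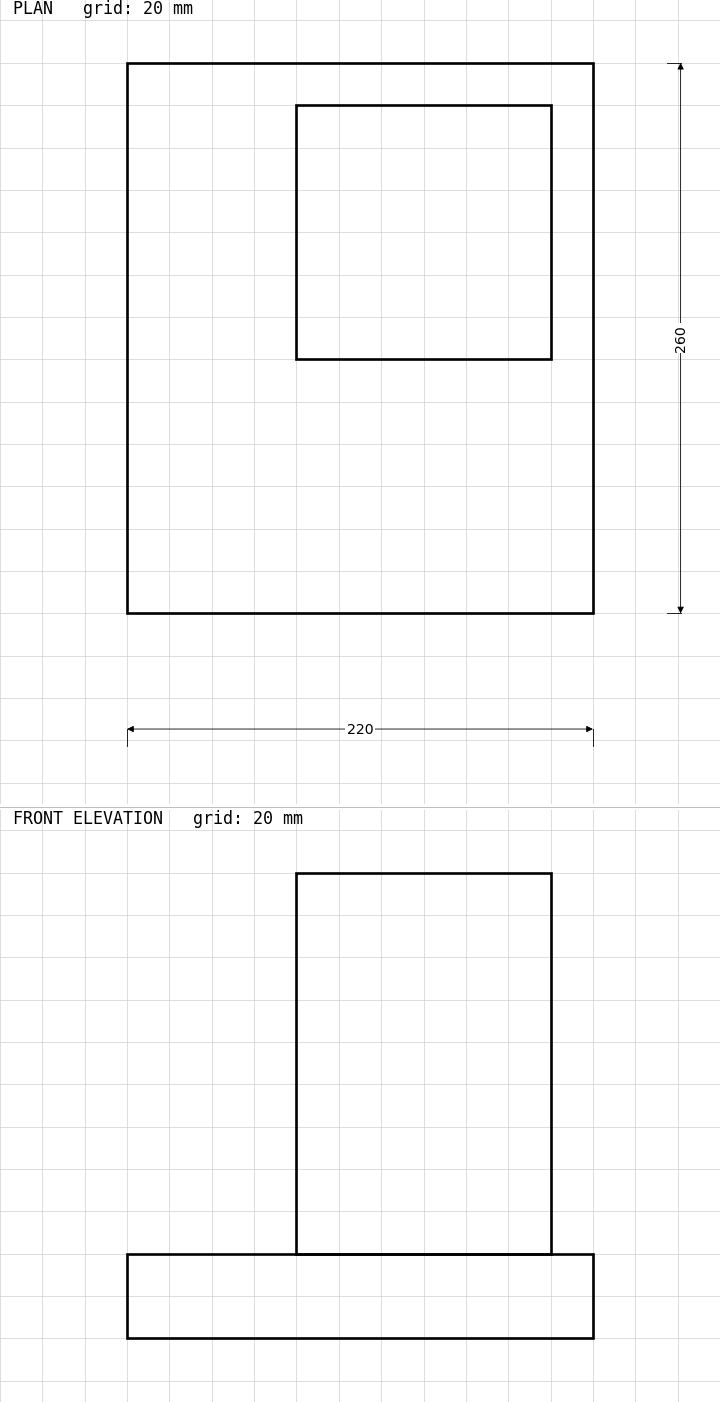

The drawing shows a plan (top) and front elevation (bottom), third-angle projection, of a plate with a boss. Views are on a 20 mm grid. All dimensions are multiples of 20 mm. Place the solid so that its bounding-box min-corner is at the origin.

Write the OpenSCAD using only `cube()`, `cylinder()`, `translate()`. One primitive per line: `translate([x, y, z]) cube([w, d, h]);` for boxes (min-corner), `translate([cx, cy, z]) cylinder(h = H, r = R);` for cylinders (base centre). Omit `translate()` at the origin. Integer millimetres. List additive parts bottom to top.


cube([220, 260, 40]);
translate([80, 120, 40]) cube([120, 120, 180]);


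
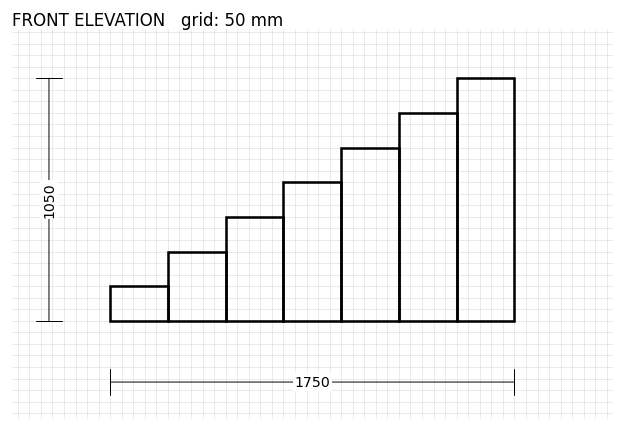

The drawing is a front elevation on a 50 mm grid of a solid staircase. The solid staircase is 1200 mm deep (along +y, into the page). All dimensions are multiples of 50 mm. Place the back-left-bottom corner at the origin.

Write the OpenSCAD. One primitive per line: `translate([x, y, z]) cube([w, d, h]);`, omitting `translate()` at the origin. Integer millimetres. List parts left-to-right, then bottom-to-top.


cube([250, 1200, 150]);
translate([250, 0, 0]) cube([250, 1200, 300]);
translate([500, 0, 0]) cube([250, 1200, 450]);
translate([750, 0, 0]) cube([250, 1200, 600]);
translate([1000, 0, 0]) cube([250, 1200, 750]);
translate([1250, 0, 0]) cube([250, 1200, 900]);
translate([1500, 0, 0]) cube([250, 1200, 1050]);


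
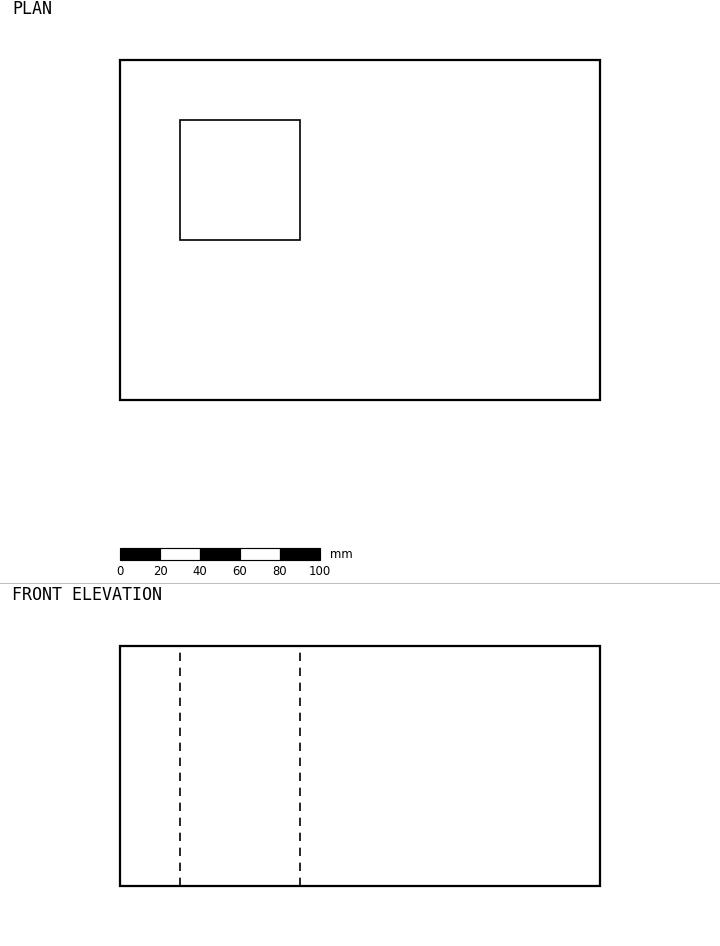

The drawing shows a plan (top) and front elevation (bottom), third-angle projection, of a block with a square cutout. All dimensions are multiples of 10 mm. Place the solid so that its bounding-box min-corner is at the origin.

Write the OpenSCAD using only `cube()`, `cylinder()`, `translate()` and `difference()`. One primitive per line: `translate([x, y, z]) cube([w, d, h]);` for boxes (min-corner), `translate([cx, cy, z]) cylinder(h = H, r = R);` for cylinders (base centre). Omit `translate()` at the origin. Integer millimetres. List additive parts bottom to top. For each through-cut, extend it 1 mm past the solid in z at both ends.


difference() {
  cube([240, 170, 120]);
  translate([30, 80, -1]) cube([60, 60, 122]);
}
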